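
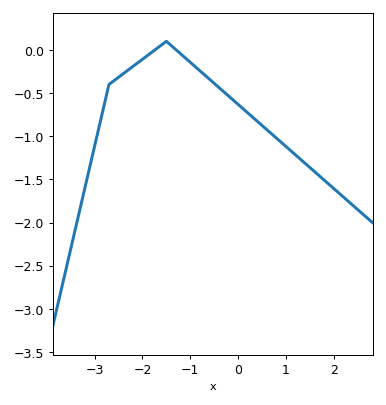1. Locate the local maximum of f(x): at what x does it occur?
-1.5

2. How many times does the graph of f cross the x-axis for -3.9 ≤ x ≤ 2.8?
2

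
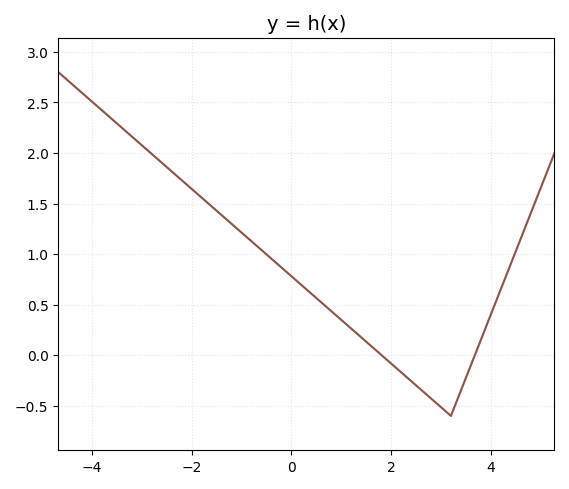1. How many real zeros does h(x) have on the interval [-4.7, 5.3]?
2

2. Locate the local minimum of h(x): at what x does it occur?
3.2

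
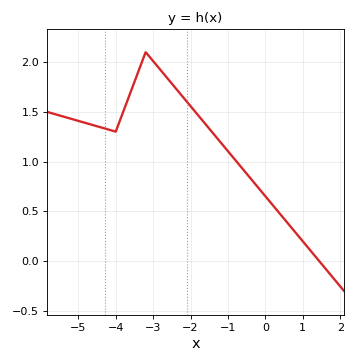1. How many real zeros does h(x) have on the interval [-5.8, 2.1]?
1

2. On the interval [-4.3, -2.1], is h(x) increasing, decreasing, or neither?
neither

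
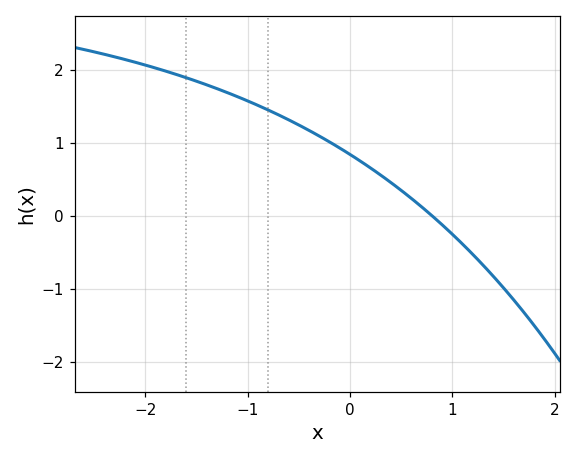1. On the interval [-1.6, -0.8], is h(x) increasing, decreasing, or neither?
decreasing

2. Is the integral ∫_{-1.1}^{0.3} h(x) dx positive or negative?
positive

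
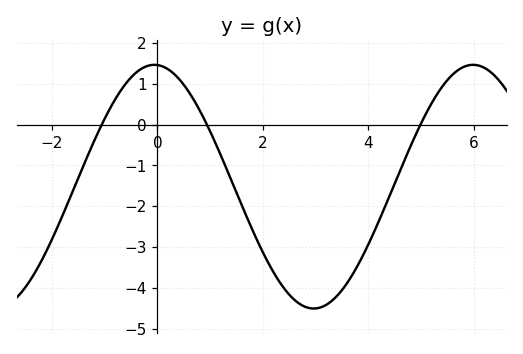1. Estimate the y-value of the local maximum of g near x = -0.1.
1.47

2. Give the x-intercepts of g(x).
-1.05, 0.941, 4.99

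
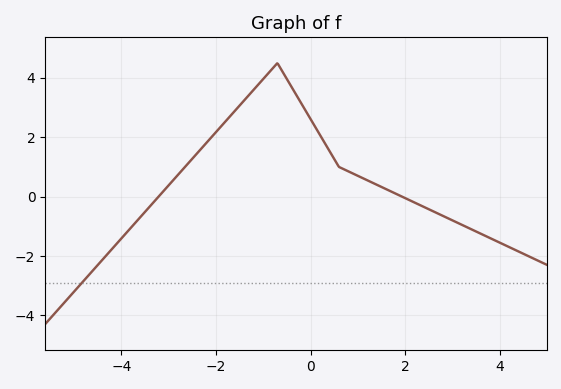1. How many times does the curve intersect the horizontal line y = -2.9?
1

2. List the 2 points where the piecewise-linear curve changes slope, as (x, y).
(-0.7, 4.5); (0.6, 1)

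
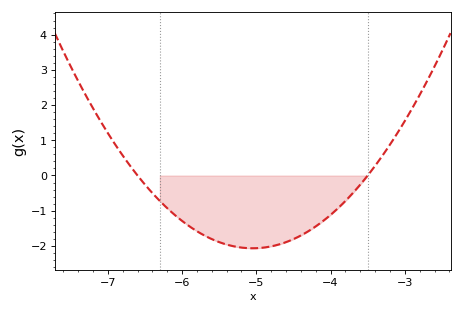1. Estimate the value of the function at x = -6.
-1.29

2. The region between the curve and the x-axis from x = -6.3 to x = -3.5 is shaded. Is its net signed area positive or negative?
negative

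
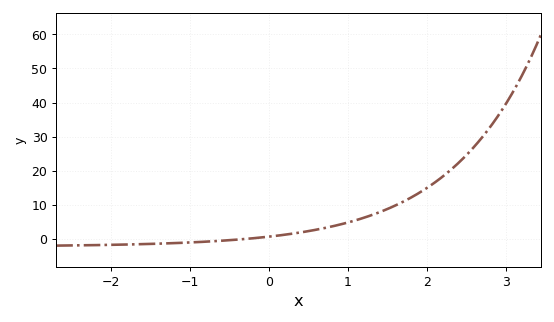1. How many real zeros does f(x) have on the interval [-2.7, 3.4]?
1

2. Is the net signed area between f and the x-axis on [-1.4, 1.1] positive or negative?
positive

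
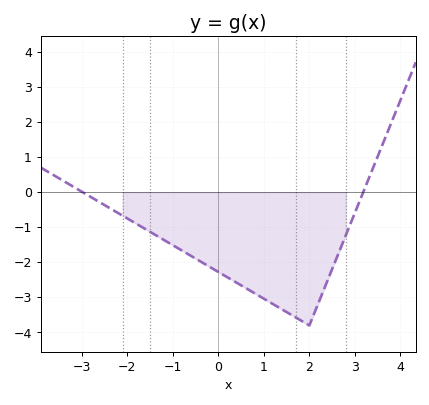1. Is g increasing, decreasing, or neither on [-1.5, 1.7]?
decreasing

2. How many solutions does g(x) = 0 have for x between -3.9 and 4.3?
2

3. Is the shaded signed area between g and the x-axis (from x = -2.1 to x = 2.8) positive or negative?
negative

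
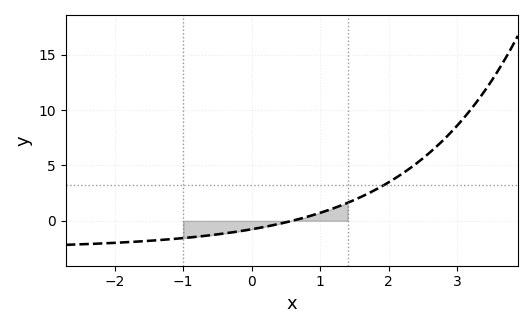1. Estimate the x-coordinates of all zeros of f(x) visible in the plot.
0.587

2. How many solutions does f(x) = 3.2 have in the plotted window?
1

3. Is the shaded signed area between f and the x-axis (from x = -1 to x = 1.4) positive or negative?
negative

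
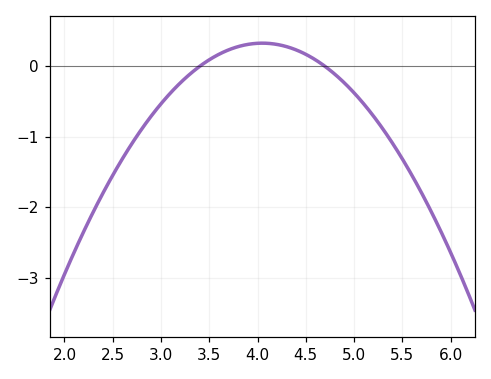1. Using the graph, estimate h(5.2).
-0.702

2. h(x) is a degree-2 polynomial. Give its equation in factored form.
y = -0.78(x - 3.4)(x - 4.7)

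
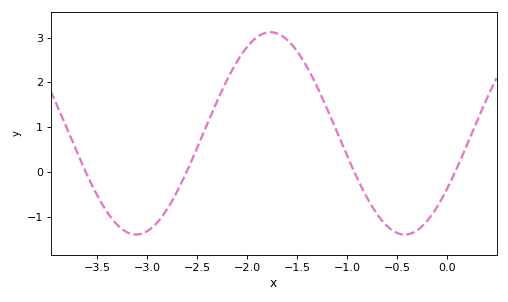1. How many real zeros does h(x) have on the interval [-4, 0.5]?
4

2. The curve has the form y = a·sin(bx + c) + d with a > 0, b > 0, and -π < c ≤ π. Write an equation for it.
y = 2.26sin(2.3x - 0.58) + 0.86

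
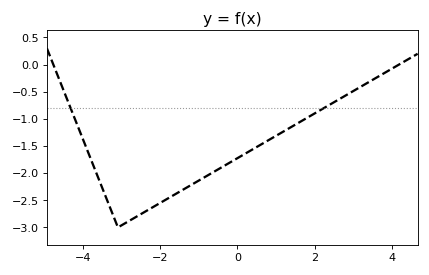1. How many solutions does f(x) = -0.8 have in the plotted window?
2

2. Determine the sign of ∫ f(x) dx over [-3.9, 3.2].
negative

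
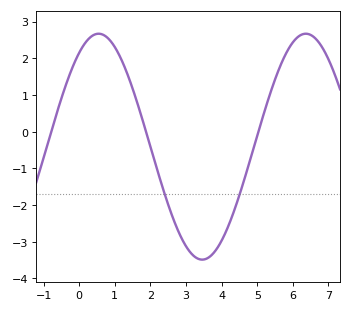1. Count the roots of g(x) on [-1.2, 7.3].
3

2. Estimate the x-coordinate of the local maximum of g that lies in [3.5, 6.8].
6.4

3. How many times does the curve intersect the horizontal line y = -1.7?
2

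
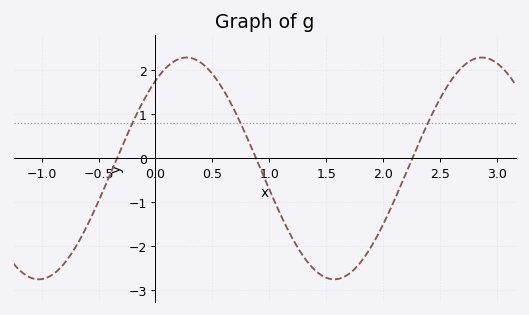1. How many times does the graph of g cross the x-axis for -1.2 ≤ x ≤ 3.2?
3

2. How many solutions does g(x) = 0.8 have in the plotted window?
3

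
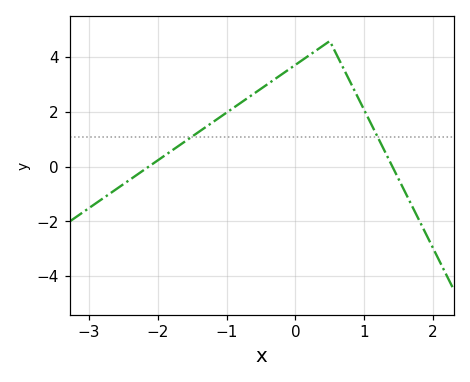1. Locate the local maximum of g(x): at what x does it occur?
0.5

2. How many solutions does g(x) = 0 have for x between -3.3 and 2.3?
2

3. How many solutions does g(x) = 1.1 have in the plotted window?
2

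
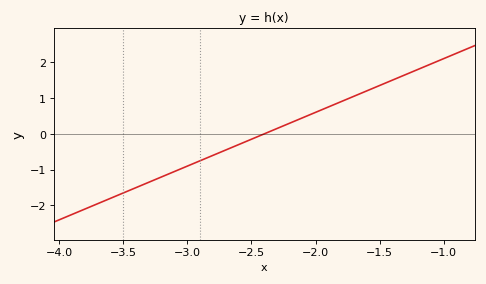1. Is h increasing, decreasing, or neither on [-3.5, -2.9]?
increasing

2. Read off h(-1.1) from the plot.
1.95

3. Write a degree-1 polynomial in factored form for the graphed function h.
y = 1.5(x + 2.4)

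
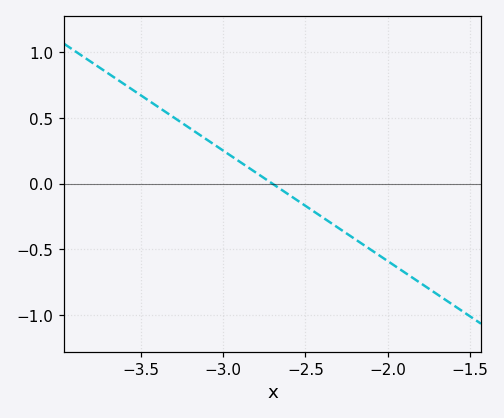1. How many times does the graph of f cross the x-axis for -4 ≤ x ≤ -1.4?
1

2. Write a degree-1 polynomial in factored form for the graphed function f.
y = -0.84(x + 2.7)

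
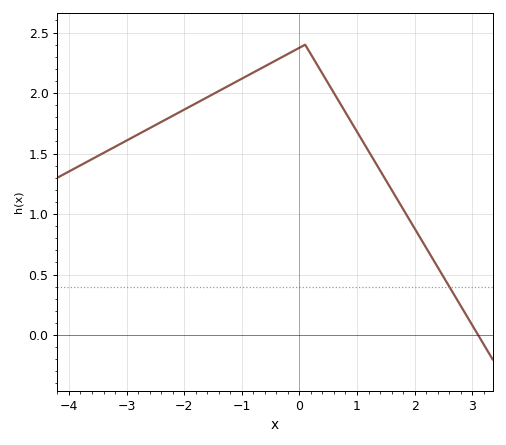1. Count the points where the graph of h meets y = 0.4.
1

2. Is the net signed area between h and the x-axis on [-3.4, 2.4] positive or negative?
positive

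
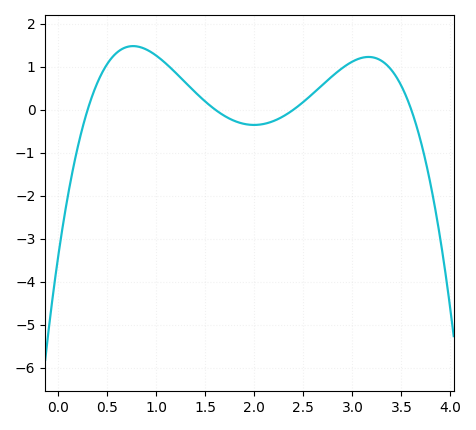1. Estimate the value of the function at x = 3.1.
1.21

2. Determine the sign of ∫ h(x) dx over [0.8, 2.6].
positive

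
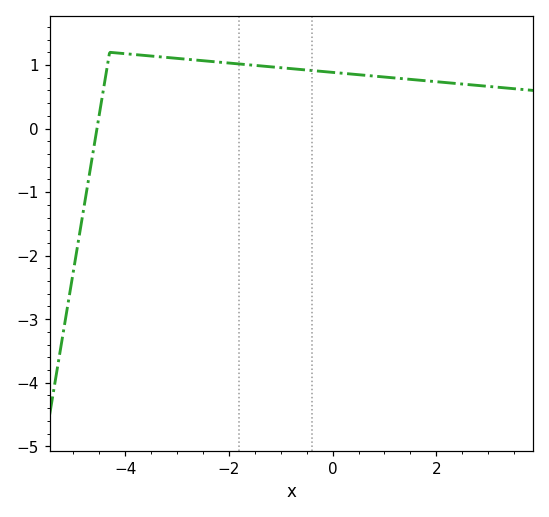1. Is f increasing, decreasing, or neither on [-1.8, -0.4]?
decreasing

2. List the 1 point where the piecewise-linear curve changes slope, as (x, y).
(-4.3, 1.2)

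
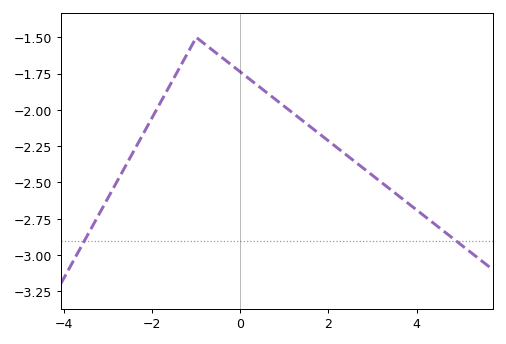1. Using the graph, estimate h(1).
-1.98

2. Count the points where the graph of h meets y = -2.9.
2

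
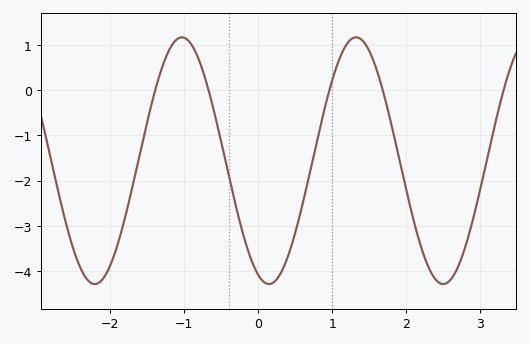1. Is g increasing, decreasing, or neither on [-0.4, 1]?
neither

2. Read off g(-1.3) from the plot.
0.5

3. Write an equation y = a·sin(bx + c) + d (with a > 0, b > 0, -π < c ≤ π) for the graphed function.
y = 2.73sin(2.7x - 2) - 1.56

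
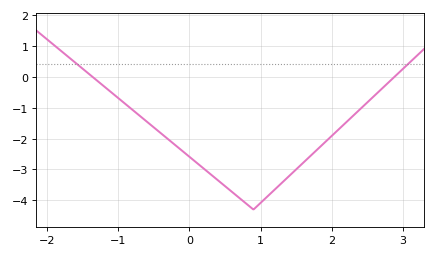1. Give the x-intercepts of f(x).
-1.4, 2.9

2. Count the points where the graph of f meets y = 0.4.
2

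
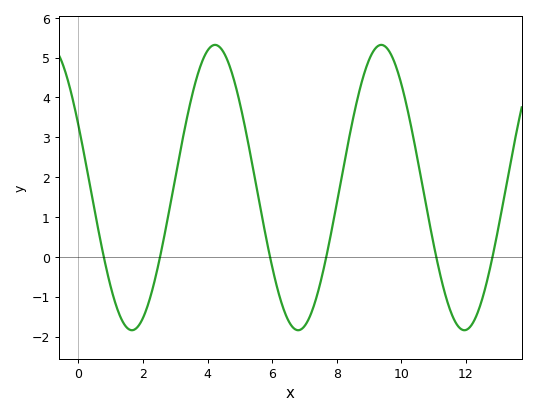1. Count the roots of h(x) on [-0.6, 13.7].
6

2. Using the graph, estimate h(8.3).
2.6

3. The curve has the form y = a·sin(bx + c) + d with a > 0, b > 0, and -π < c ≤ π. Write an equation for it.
y = 3.58sin(1.2x + 2.7) + 1.74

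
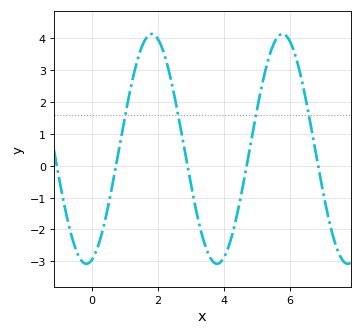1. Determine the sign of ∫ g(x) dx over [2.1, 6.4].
positive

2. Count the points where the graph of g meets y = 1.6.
4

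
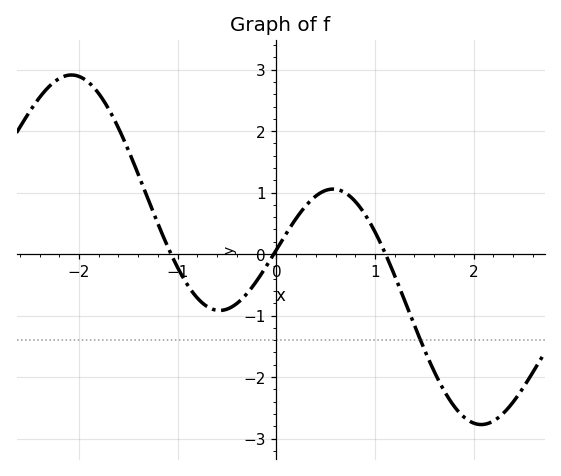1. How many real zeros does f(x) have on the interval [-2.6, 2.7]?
3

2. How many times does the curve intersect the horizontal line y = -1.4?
1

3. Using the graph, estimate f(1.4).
-1.16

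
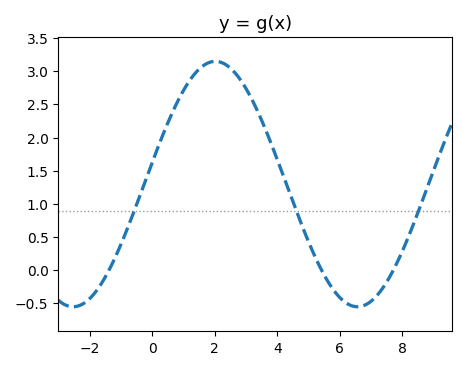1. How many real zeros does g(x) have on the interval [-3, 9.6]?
3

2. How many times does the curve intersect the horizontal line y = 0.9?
3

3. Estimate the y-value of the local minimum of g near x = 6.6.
-0.55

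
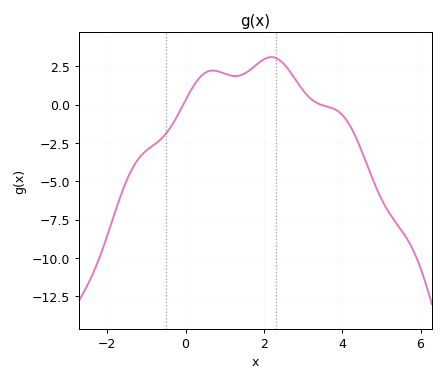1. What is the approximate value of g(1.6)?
2.2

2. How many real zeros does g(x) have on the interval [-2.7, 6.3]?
2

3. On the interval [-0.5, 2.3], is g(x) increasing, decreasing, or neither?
neither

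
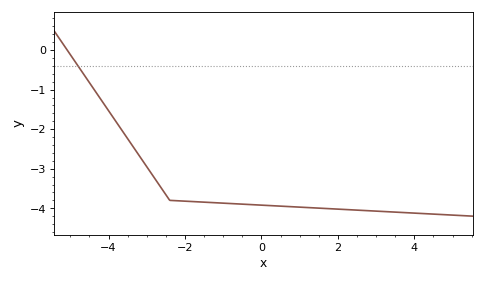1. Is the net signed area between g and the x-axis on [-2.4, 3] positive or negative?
negative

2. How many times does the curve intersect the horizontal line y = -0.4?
1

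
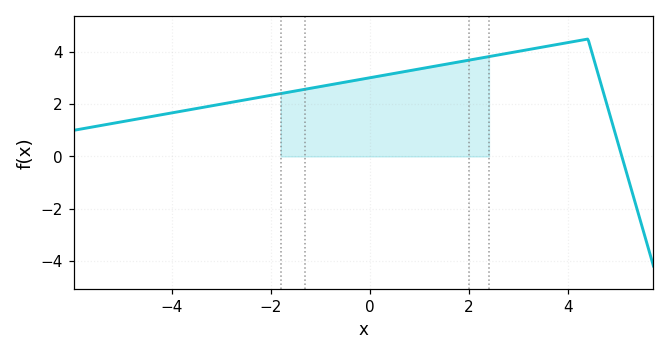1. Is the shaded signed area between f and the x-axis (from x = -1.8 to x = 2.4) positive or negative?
positive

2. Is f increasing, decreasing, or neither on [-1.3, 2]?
increasing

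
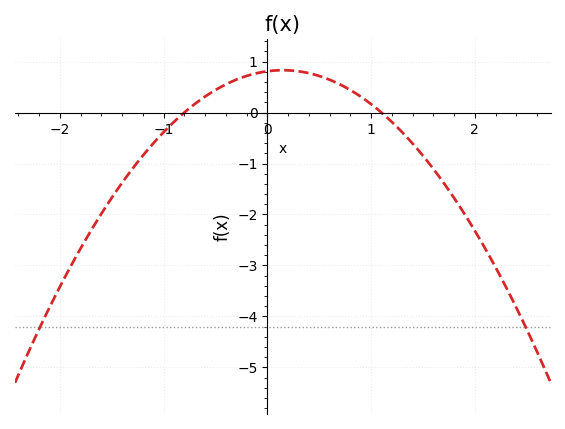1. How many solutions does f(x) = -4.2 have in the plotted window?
2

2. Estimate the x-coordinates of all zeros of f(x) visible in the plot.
-0.8, 1.1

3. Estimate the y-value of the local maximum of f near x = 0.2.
0.8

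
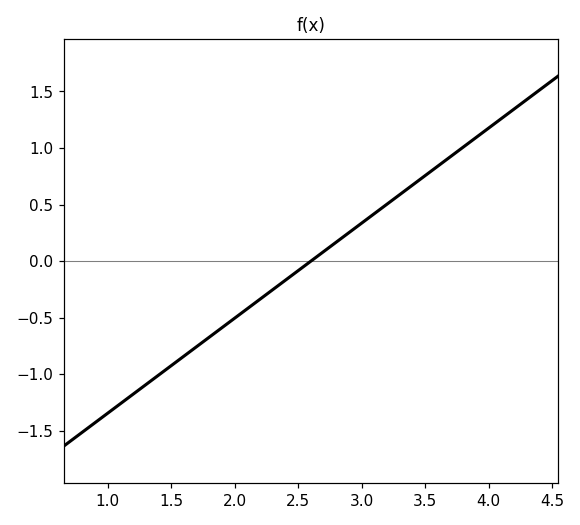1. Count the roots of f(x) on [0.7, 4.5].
1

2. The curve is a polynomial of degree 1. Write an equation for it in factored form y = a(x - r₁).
y = 0.84(x - 2.6)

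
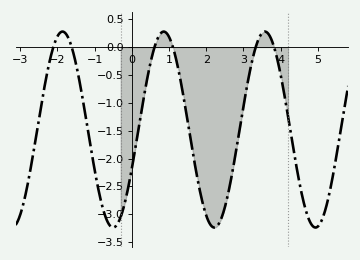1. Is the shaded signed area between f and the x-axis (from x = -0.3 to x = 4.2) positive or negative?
negative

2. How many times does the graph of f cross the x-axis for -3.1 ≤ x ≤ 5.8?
6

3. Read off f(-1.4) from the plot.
-0.65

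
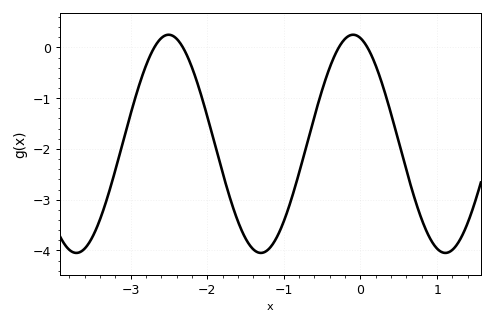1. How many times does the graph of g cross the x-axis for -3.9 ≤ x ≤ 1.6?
4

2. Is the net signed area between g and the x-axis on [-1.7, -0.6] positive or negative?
negative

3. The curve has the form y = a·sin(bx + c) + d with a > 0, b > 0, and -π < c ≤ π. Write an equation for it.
y = 2.15sin(2.61x + 1.82) - 1.9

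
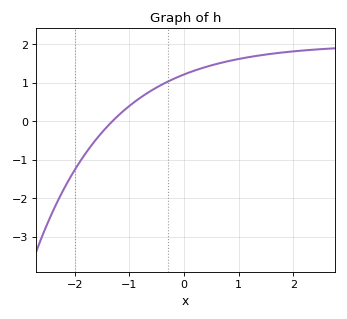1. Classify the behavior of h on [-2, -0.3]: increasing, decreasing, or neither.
increasing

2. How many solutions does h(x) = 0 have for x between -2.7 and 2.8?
1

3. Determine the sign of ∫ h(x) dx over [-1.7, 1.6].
positive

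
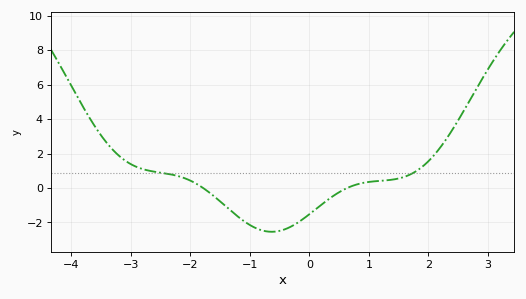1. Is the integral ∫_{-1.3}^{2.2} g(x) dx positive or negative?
negative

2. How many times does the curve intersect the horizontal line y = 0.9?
2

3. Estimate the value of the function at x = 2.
1.6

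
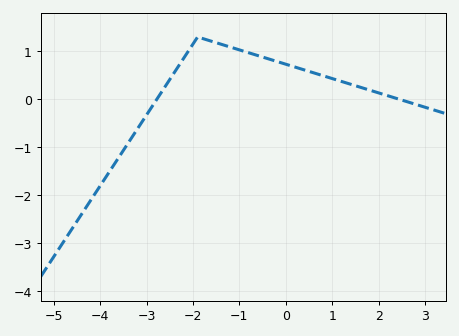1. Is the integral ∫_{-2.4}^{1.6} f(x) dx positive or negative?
positive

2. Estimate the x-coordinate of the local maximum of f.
-1.9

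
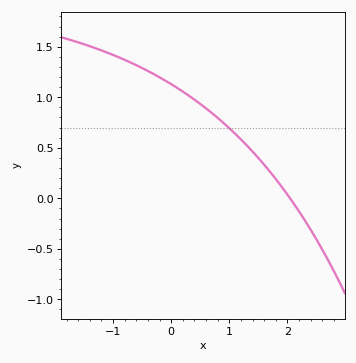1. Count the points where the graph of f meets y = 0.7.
1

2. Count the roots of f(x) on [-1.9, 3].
1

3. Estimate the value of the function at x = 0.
1.15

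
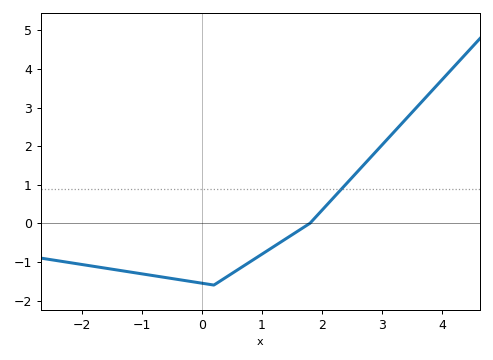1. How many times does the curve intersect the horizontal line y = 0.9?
1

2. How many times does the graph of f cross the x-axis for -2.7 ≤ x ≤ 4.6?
1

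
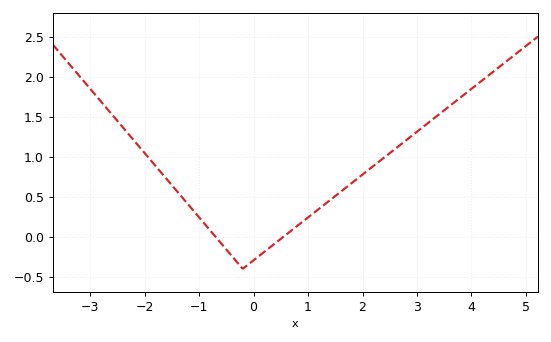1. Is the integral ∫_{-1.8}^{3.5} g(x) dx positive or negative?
positive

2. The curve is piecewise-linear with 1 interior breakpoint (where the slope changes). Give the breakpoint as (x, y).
(-0.2, -0.4)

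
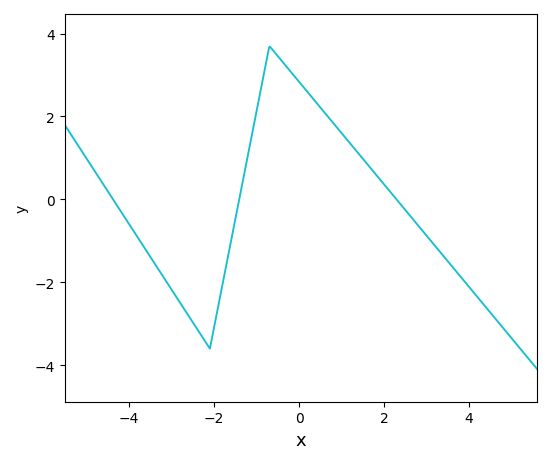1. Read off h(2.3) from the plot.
0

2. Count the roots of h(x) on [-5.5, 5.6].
3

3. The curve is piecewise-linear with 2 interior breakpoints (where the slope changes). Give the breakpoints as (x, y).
(-2.1, -3.6); (-0.7, 3.7)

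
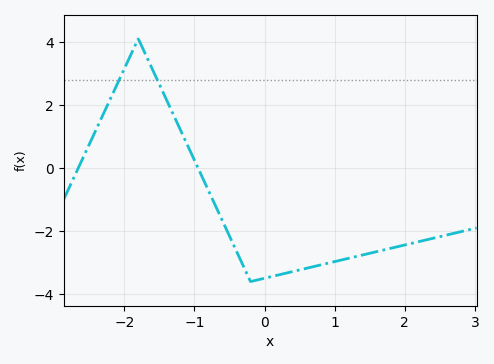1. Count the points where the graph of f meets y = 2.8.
2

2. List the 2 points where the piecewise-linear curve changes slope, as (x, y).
(-1.8, 4.1); (-0.2, -3.6)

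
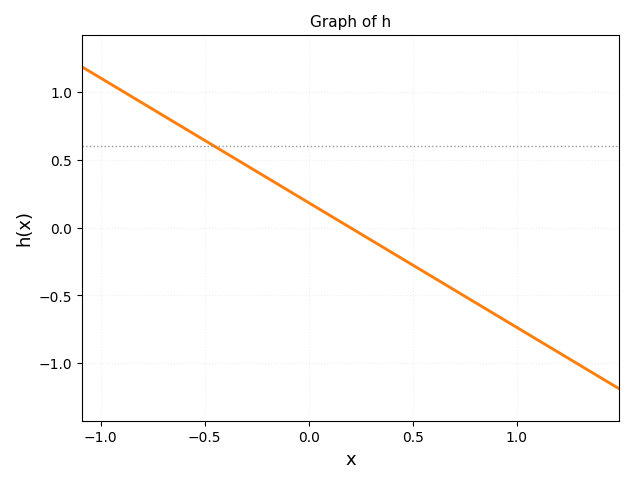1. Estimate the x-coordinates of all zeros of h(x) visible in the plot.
0.2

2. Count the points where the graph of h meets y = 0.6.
1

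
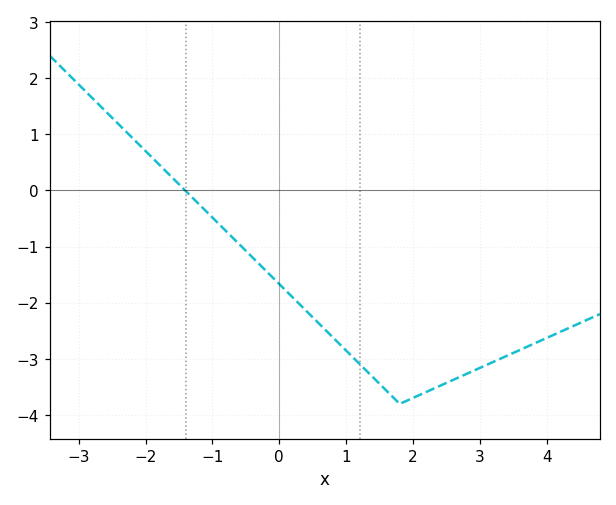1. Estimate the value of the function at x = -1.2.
-0.2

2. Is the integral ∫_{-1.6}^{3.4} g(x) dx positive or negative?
negative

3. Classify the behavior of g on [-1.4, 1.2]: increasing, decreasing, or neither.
decreasing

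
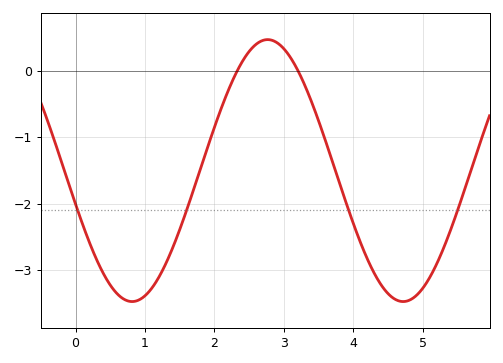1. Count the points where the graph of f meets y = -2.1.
4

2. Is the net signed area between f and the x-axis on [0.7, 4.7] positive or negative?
negative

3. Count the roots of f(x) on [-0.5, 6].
2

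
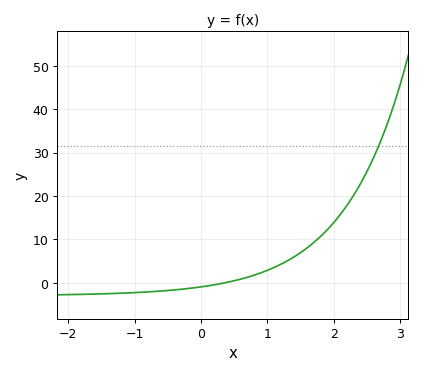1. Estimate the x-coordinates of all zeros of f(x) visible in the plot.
0.354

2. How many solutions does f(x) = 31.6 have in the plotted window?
1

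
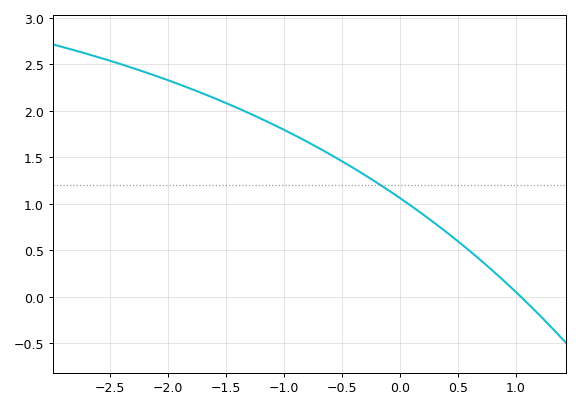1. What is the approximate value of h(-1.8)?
2.23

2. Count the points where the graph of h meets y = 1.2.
1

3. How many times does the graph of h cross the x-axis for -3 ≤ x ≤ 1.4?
1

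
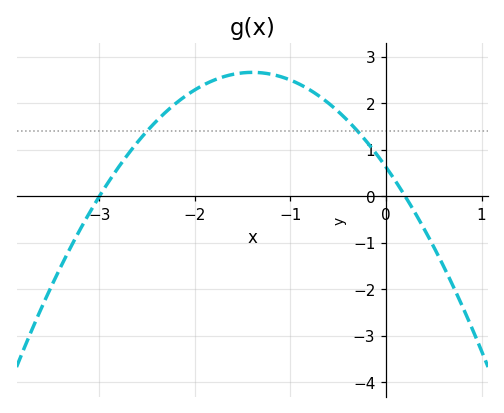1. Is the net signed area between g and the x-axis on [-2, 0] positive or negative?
positive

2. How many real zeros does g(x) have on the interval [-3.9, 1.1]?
2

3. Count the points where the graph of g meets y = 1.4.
2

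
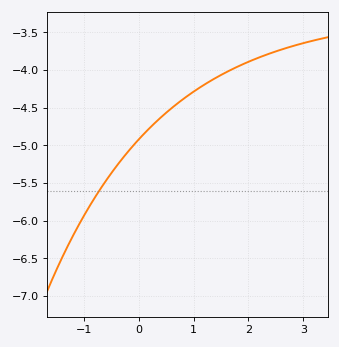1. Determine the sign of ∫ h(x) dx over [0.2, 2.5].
negative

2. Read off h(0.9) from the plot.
-4.34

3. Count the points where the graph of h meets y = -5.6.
1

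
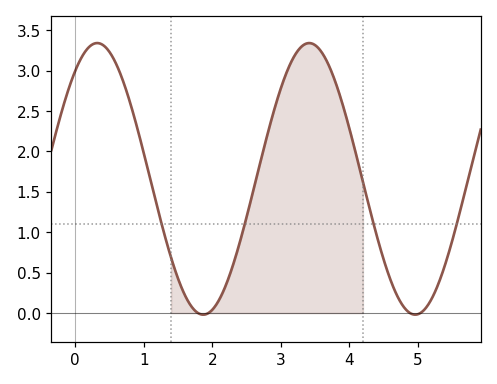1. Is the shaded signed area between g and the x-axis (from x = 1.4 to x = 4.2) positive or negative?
positive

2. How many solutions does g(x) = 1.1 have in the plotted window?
4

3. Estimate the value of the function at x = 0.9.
2.3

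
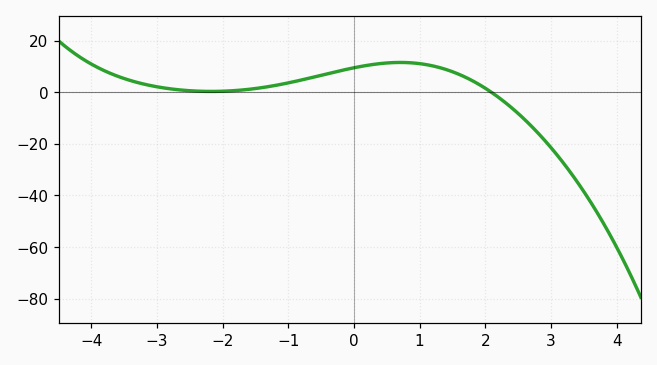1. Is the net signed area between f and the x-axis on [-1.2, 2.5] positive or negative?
positive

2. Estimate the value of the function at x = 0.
10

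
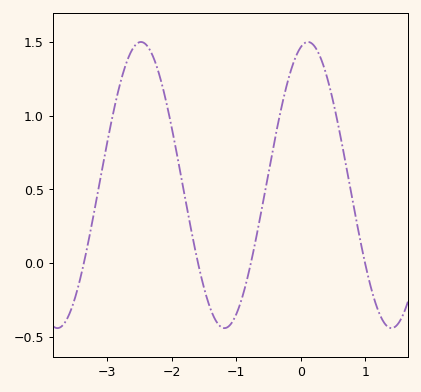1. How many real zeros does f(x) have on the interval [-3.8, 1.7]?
4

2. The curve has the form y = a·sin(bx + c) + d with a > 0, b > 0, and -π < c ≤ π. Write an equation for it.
y = 0.97sin(2.4x + 1.3) + 0.53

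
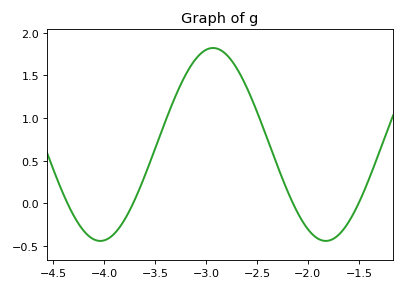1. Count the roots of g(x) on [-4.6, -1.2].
4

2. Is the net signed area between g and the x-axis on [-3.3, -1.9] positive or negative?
positive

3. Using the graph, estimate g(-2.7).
1.6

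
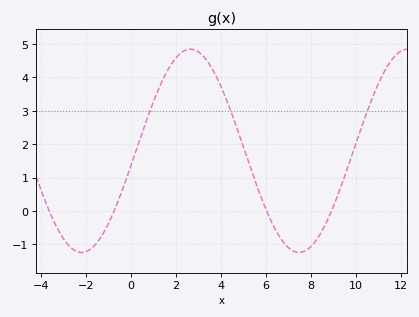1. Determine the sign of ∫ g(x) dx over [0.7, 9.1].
positive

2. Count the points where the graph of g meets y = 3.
3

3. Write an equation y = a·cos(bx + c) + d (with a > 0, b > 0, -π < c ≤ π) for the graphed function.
y = 3.04cos(0.65x - 1.72) + 1.8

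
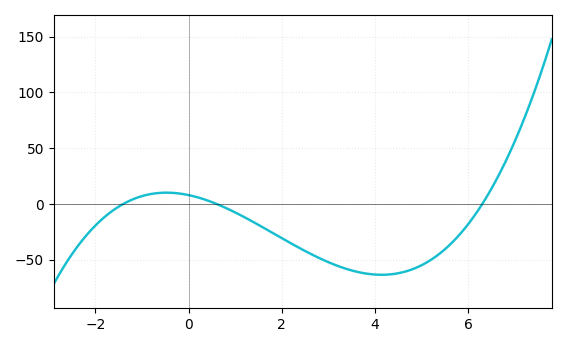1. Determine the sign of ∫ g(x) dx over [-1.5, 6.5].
negative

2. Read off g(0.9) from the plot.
-5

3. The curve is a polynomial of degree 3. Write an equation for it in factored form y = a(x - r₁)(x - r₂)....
y = 1.5(x + 1.4)(x - 0.6)(x - 6.3)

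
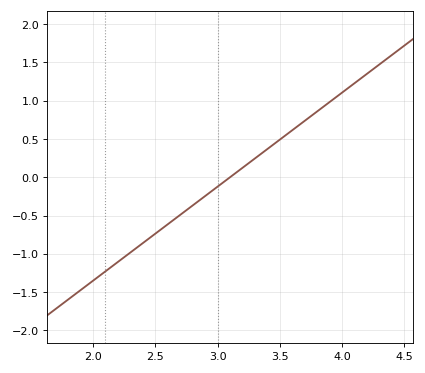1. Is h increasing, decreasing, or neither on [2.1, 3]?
increasing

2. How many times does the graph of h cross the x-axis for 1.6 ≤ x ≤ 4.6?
1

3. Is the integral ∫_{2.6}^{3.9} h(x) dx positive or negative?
positive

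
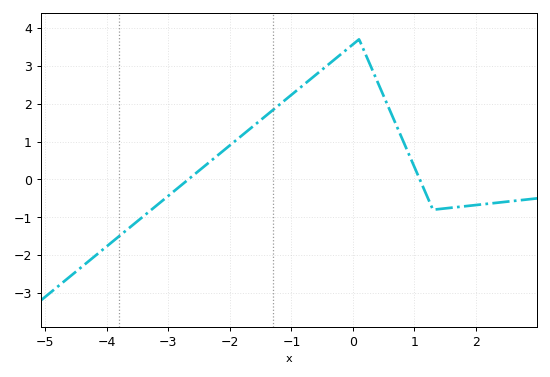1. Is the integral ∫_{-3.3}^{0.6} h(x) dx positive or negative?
positive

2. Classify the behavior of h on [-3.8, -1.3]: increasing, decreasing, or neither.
increasing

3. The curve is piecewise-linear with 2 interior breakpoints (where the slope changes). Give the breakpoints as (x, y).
(0.1, 3.7); (1.3, -0.8)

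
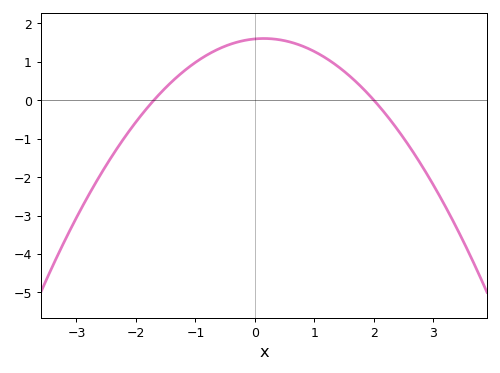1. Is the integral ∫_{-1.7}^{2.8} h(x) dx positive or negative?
positive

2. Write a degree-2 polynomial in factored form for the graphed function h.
y = -0.47(x + 1.7)(x - 2)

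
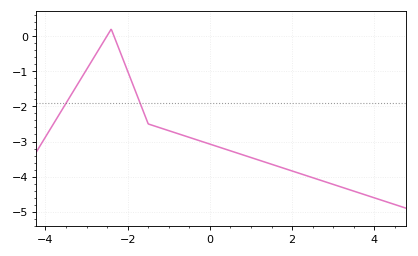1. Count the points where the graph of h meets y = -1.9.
2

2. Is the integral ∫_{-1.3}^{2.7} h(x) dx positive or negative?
negative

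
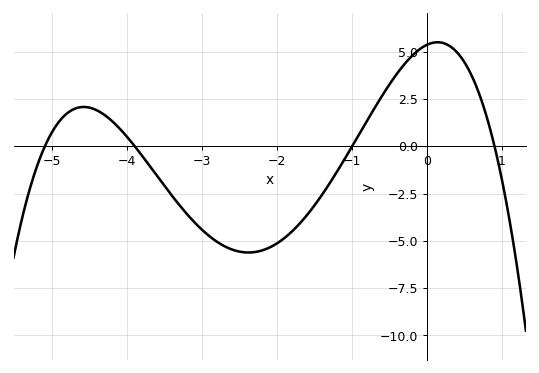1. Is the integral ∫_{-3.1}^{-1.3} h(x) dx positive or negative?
negative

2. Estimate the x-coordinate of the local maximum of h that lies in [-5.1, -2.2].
-4.58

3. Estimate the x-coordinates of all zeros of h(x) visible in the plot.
-5.1, -3.9, -1, 0.9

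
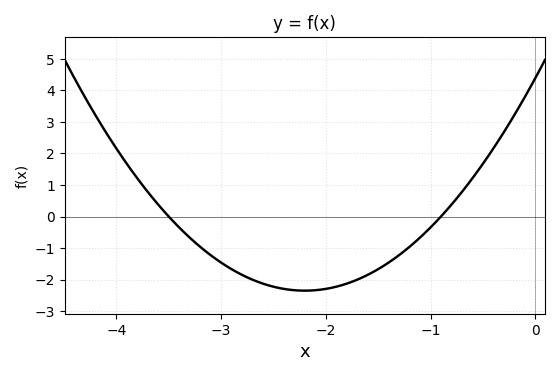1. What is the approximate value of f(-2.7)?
-2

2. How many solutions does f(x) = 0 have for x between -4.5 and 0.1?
2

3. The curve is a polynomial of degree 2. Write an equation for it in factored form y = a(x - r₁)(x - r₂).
y = 1.39(x + 3.5)(x + 0.9)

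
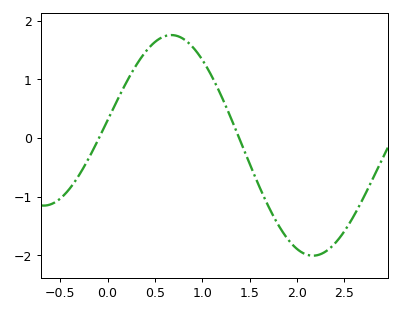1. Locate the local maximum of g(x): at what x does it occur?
0.674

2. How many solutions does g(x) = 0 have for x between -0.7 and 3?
2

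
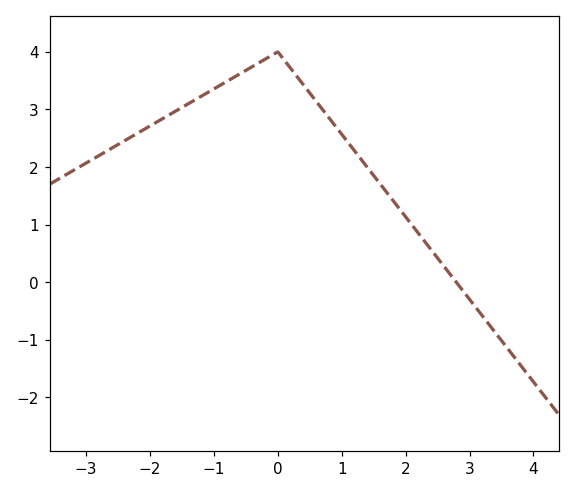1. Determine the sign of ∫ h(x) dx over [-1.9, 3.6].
positive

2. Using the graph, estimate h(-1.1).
3.3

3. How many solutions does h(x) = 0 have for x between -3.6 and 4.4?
1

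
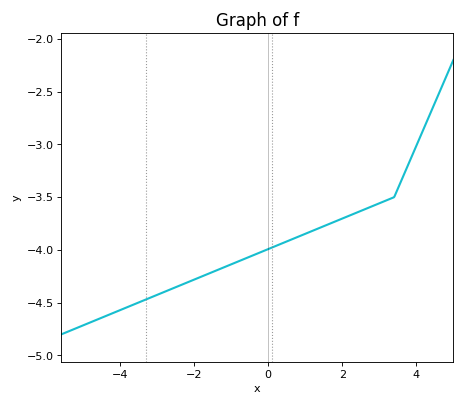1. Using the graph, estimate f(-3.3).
-4.45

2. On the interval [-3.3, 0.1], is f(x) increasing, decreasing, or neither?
increasing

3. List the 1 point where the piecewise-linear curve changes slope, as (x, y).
(3.4, -3.5)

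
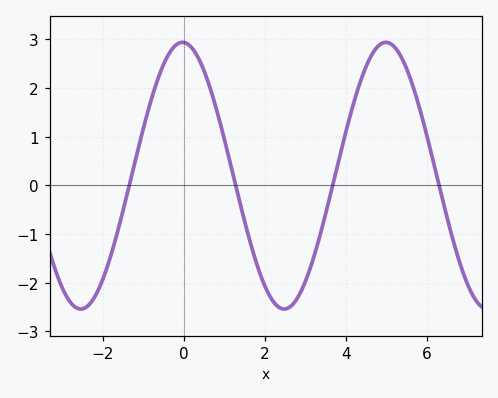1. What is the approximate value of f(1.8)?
-1.61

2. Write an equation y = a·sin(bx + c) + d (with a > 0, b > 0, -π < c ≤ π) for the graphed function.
y = 2.74sin(1.25x + 1.61) + 0.2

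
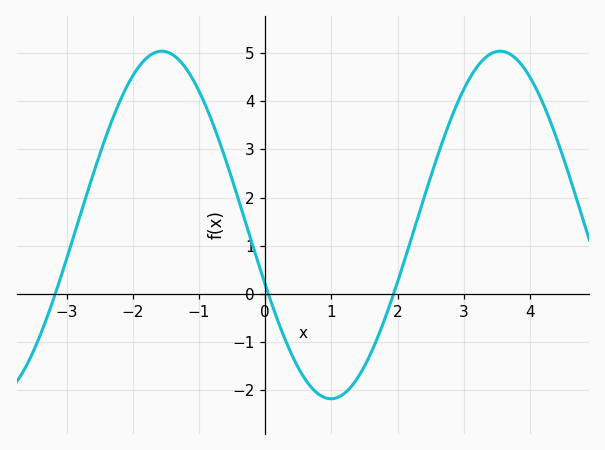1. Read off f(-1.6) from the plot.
5.04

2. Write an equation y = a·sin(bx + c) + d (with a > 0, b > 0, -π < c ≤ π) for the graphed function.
y = 3.61sin(1.23x - 2.79) + 1.43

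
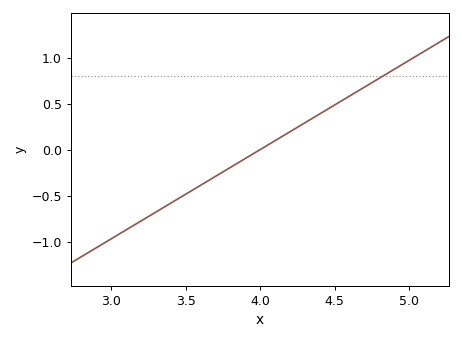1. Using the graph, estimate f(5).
0.95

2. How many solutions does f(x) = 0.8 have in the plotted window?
1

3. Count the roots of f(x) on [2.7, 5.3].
1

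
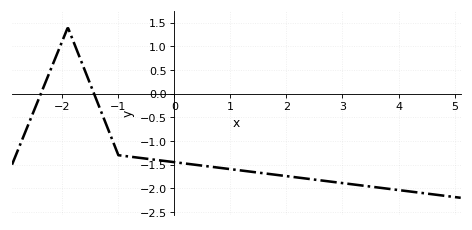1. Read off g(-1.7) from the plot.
0.8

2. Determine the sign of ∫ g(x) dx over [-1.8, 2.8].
negative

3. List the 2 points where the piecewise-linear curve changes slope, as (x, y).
(-1.9, 1.4); (-1, -1.3)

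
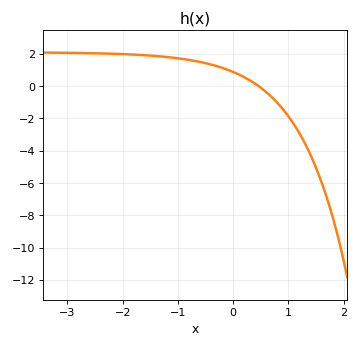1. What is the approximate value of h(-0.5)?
1.41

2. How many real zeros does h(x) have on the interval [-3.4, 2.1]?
1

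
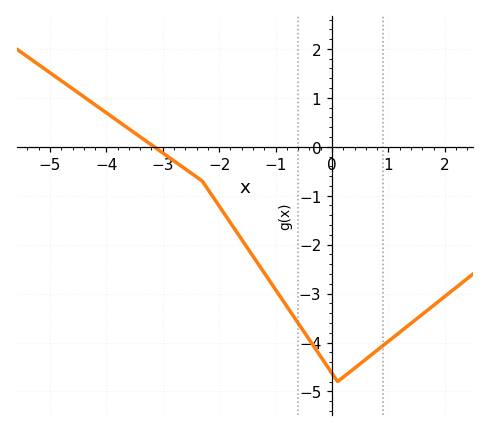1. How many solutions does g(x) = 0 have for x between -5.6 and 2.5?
1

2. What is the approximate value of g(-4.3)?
0.94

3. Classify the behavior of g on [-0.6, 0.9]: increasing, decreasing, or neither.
neither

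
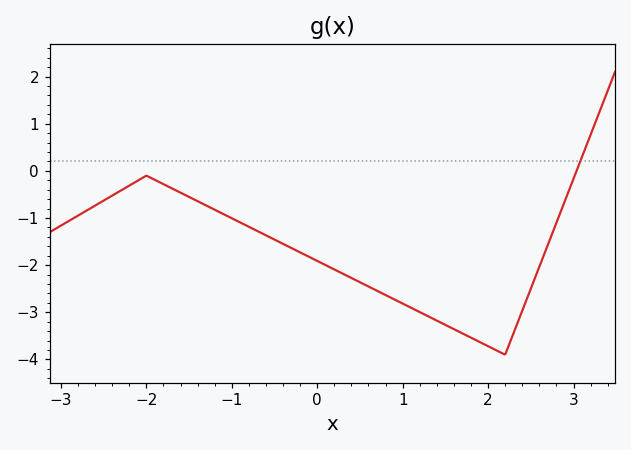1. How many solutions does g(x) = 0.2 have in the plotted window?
1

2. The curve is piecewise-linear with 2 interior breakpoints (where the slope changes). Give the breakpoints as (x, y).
(-2, -0.1); (2.2, -3.9)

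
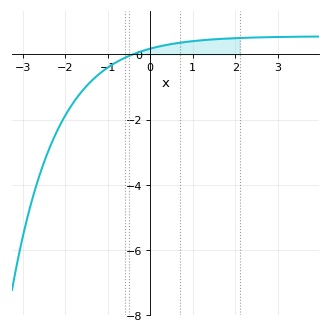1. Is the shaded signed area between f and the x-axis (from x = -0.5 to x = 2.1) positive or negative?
positive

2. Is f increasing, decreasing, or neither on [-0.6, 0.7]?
increasing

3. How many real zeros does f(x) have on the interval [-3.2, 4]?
1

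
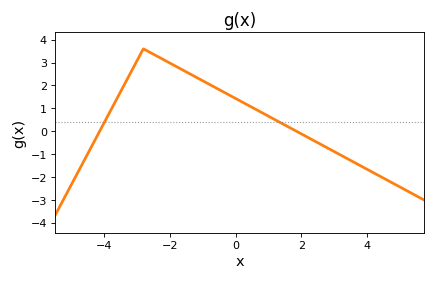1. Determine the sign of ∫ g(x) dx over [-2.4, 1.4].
positive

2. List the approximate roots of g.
-4.13, 1.85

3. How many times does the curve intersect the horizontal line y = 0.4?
2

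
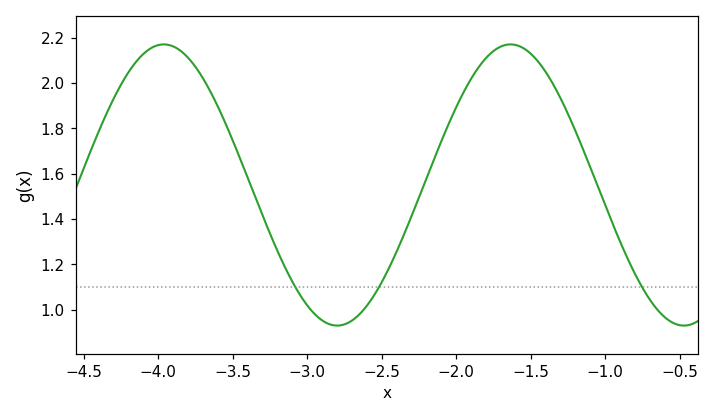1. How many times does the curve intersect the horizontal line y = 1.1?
3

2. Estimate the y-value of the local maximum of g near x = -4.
2.16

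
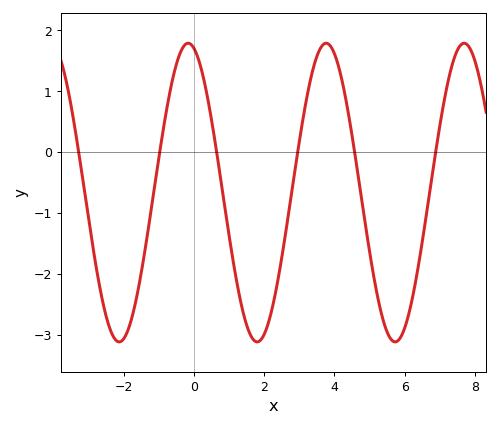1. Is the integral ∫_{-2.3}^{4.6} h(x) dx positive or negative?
negative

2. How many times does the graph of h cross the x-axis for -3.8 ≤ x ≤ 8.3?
6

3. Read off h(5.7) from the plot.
-3.1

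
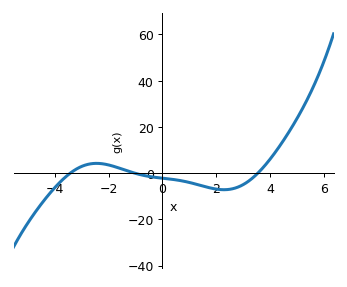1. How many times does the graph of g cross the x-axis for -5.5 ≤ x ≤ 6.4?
3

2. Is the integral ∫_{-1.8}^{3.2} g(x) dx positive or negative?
negative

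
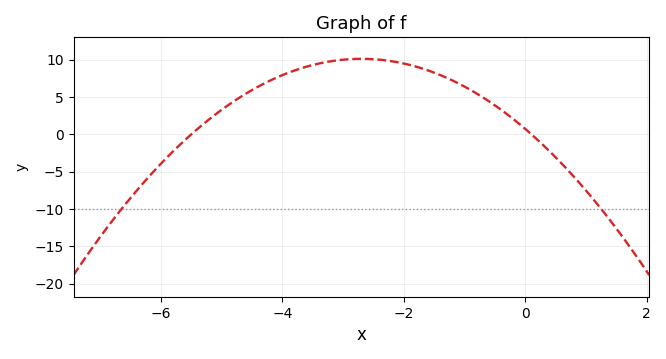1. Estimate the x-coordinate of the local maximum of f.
-2.7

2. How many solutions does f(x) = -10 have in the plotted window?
2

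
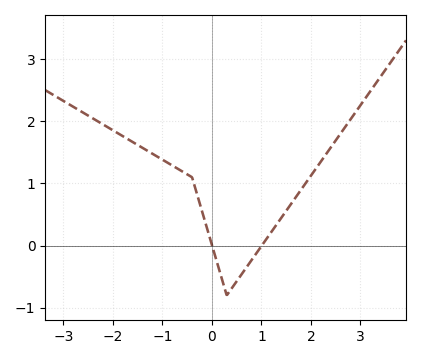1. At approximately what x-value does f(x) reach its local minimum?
0.3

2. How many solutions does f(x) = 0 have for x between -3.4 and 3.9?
2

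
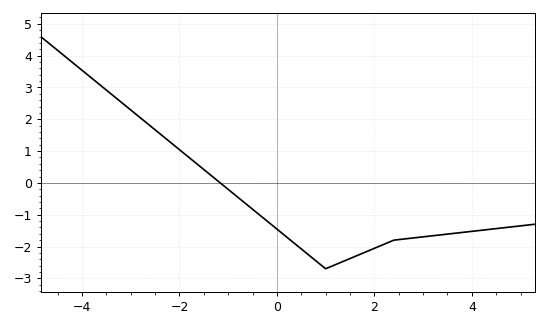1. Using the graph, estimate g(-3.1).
2.4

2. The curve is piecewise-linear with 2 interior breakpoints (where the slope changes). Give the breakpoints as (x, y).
(1, -2.7); (2.4, -1.8)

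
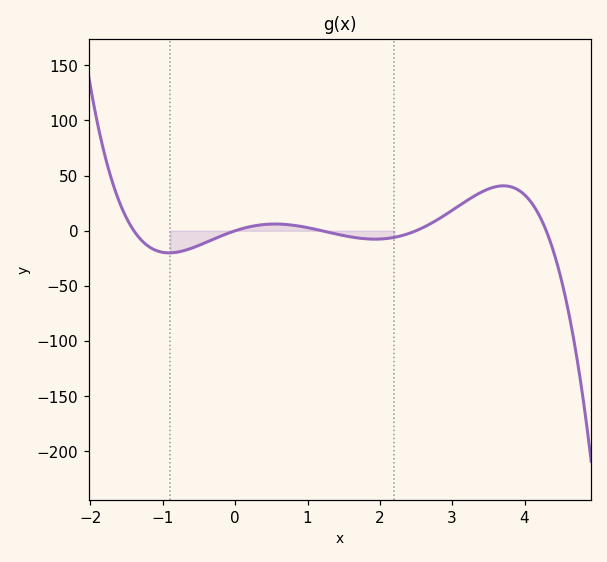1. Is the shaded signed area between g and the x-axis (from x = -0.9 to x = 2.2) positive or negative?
negative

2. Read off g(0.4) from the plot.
5.66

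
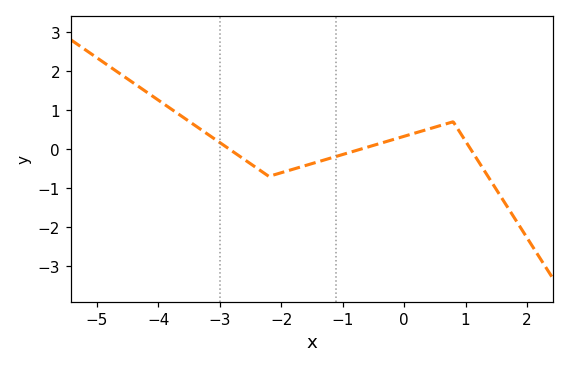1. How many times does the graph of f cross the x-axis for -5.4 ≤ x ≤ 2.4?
3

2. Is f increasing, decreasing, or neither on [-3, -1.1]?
neither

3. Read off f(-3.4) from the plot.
0.603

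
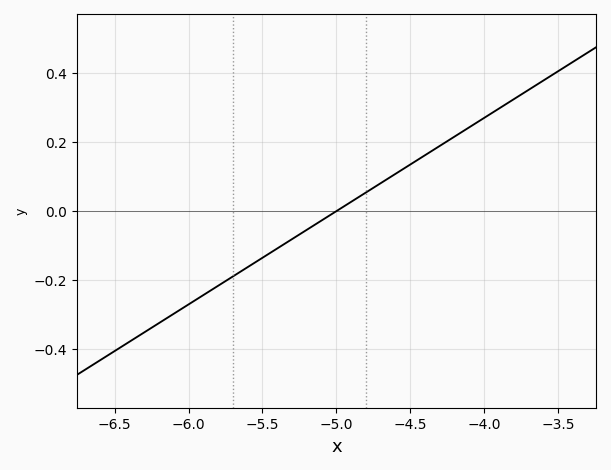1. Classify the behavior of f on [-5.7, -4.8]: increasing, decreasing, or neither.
increasing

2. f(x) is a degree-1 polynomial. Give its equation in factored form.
y = 0.27(x + 5)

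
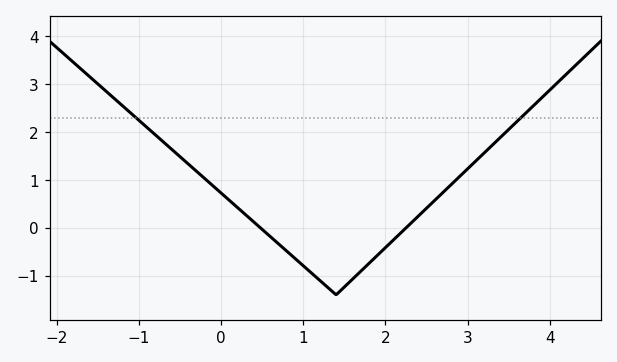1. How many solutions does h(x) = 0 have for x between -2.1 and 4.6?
2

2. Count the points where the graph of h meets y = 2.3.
2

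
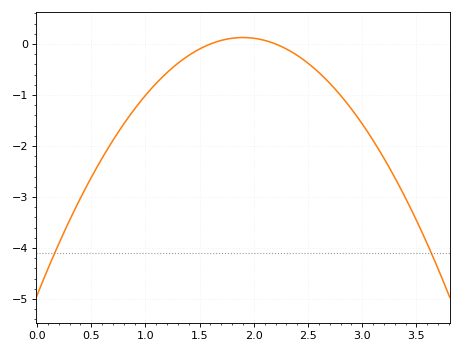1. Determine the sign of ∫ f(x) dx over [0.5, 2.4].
negative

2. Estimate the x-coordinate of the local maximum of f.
1.9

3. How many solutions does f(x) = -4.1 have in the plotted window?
2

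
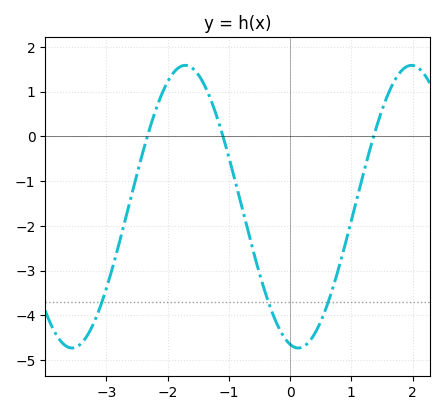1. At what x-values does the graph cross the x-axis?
-2.3, -1.1, 1.4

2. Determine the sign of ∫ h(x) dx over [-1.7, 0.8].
negative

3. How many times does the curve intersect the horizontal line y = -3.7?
3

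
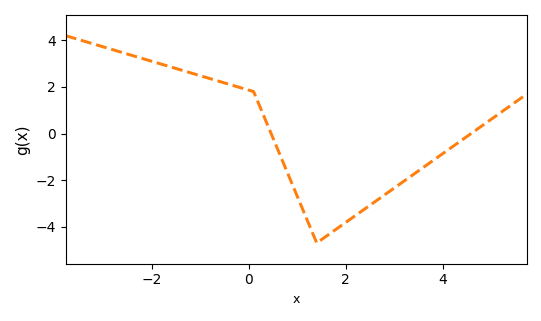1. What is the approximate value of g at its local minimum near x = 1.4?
-4.7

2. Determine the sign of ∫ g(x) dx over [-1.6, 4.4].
negative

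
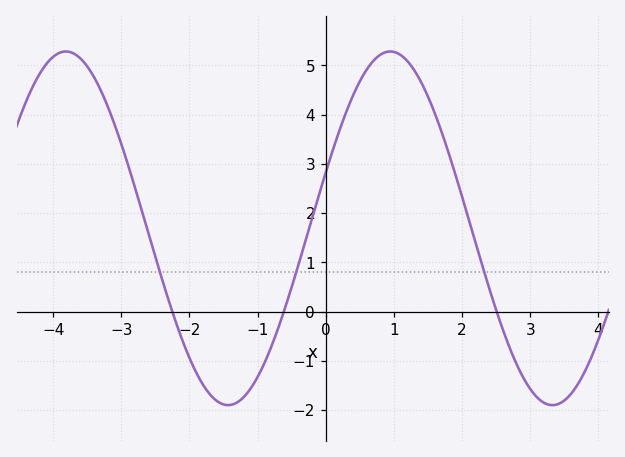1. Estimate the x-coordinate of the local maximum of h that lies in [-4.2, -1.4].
-3.81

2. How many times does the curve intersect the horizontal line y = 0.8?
3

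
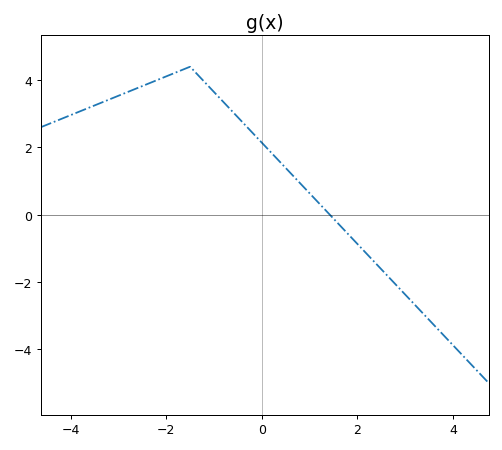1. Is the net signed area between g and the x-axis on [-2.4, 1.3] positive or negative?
positive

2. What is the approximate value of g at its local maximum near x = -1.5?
4.4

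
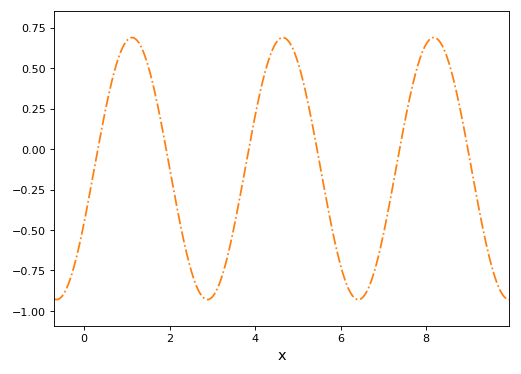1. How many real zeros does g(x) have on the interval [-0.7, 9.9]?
6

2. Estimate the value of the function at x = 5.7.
-0.36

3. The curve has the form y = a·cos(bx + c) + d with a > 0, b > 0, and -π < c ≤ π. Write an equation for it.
y = 0.81cos(1.8x - 2) - 0.12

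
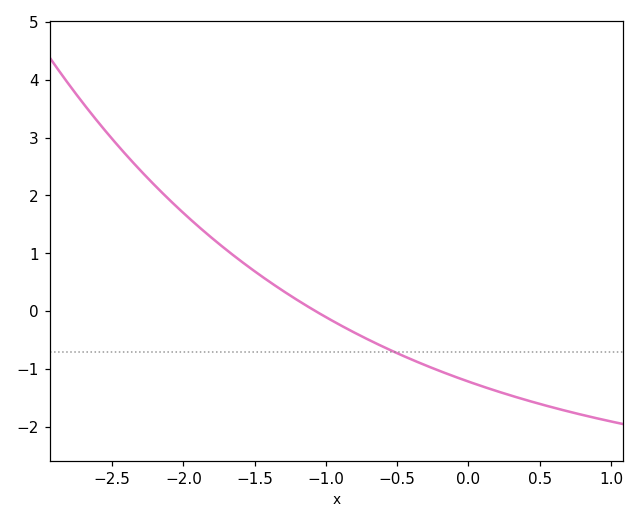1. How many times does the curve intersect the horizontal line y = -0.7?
1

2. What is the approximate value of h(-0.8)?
-0.373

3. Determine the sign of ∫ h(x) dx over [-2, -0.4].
positive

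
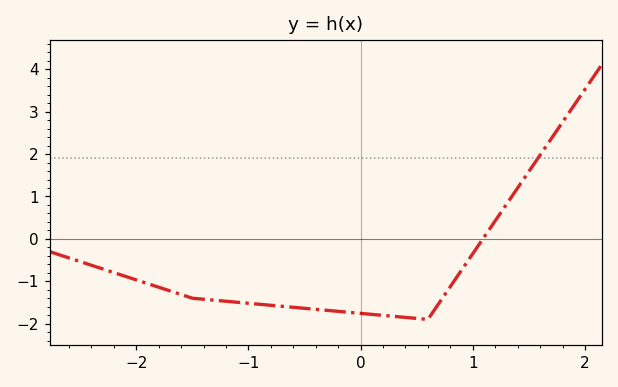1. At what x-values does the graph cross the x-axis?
1.09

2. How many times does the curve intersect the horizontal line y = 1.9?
1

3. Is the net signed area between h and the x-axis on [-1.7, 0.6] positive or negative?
negative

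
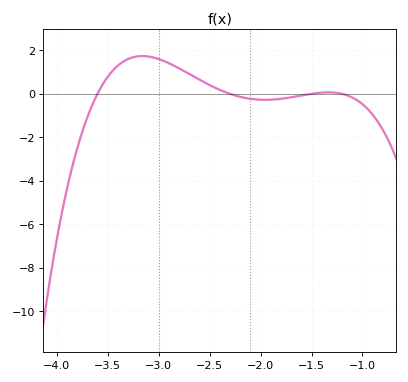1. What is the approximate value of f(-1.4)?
0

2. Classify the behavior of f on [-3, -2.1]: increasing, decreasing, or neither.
decreasing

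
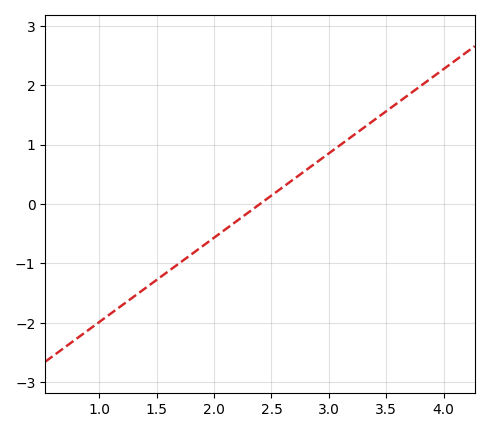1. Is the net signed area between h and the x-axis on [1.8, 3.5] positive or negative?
positive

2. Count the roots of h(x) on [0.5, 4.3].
1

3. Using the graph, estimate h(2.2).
-0.3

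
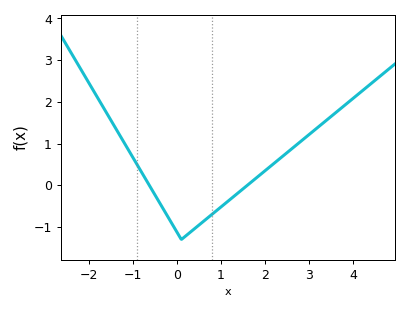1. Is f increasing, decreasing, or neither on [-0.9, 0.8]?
neither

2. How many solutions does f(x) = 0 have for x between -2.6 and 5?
2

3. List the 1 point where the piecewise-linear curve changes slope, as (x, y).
(0.1, -1.3)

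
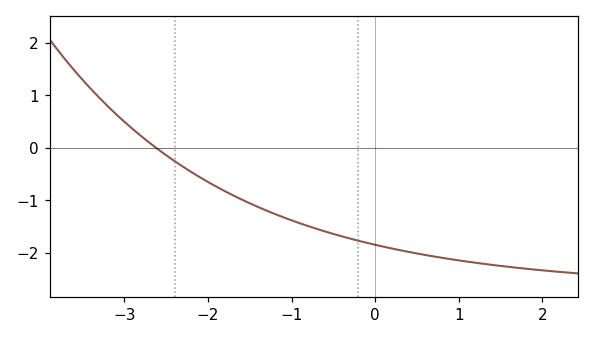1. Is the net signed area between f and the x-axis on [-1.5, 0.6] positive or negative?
negative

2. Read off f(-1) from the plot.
-1.4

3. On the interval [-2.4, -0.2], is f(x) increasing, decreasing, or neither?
decreasing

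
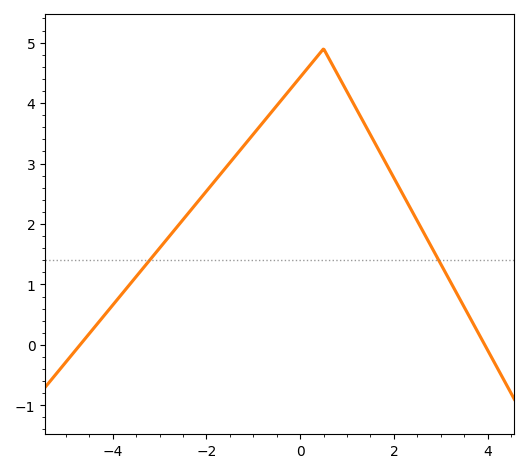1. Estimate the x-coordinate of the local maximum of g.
0.501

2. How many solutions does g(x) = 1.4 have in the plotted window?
2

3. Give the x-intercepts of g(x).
-4.7, 3.94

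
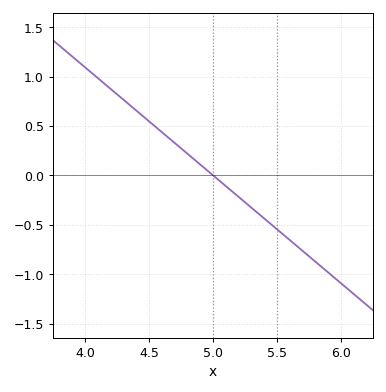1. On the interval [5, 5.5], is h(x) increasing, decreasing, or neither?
decreasing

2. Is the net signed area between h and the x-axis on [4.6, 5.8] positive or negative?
negative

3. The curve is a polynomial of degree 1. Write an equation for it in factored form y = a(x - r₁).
y = -1.09(x - 5)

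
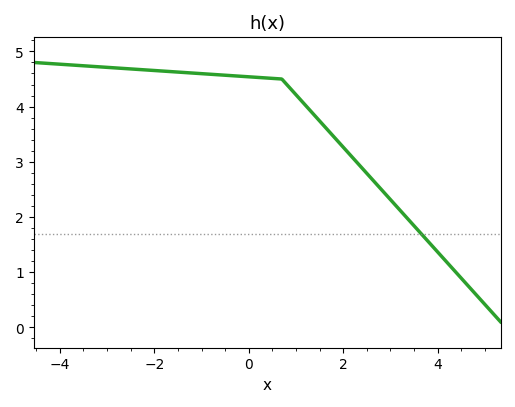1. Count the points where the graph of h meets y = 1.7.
1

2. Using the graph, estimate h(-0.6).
4.6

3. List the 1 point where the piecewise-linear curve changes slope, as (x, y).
(0.7, 4.5)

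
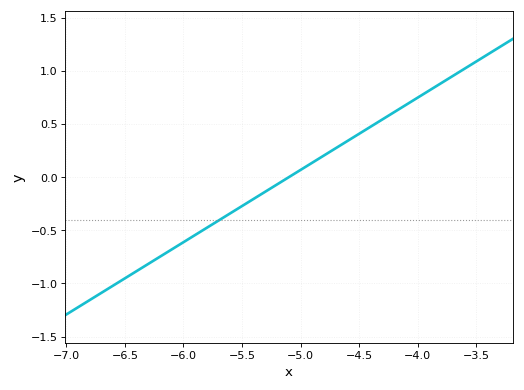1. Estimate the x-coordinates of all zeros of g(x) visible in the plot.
-5.1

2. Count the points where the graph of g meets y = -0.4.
1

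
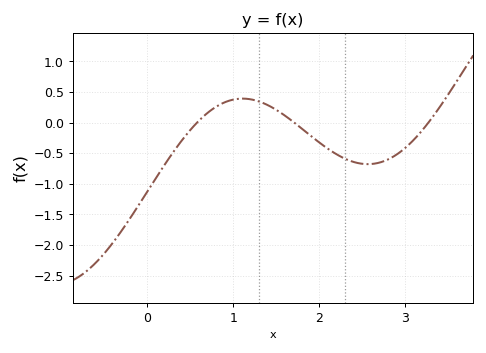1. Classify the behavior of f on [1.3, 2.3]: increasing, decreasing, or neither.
decreasing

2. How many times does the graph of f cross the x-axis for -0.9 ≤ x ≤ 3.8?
3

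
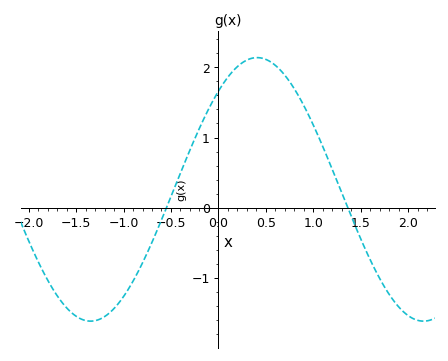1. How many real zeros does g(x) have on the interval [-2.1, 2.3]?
2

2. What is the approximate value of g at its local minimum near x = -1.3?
-1.62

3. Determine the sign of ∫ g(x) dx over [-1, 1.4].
positive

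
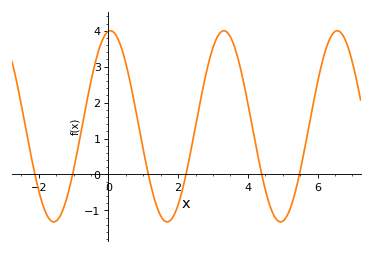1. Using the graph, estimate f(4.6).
-0.768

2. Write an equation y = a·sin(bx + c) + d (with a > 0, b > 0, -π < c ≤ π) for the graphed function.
y = 2.66sin(1.93x + 1.46) + 1.34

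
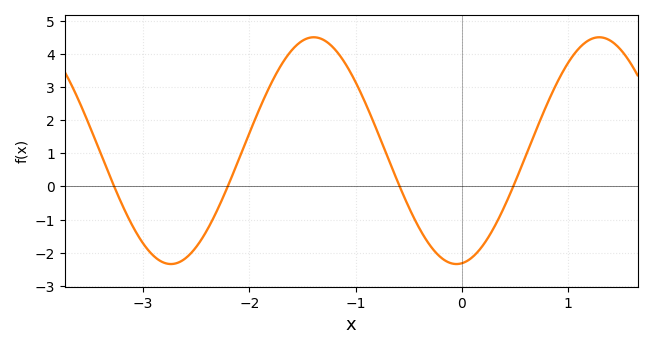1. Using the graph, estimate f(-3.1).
-1.18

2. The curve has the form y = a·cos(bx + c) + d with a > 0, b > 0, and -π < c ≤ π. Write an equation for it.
y = 3.42cos(2.34x - 3.02) + 1.08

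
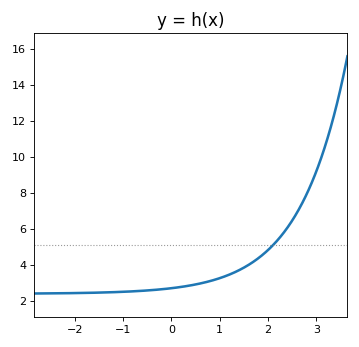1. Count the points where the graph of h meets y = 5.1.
1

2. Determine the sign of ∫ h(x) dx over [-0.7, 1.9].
positive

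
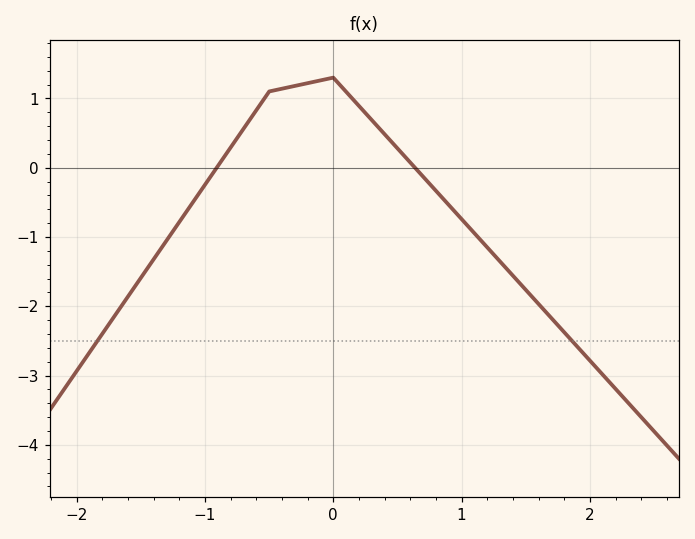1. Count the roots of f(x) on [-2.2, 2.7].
2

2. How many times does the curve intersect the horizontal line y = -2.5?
2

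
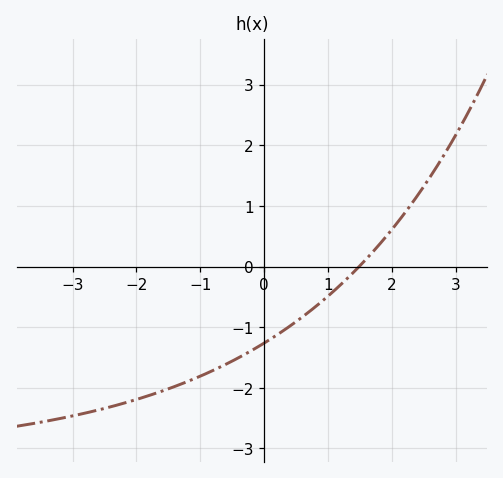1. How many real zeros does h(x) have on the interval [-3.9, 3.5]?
1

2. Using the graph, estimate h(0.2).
-1.13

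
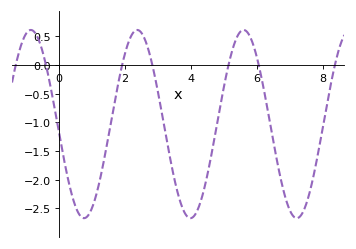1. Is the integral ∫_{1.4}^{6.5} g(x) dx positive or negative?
negative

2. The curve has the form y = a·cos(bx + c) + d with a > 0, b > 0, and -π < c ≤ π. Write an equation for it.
y = 1.64cos(1.95x + 1.65) - 1.03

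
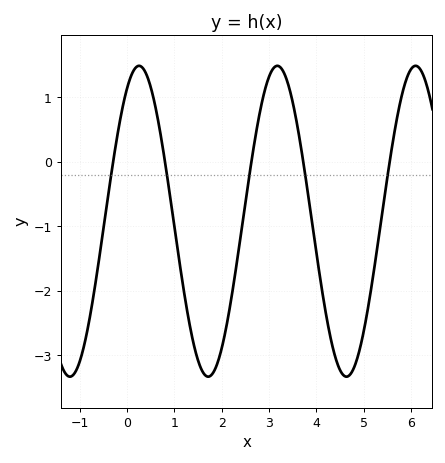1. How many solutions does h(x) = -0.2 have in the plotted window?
5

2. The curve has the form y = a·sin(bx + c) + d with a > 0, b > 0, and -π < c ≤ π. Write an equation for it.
y = 2.41sin(2.1x + 1) - 0.92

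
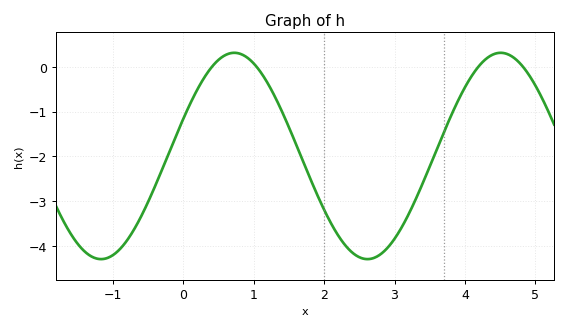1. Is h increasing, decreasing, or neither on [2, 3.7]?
neither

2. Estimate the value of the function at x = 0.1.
-0.8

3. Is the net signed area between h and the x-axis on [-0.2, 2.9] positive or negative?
negative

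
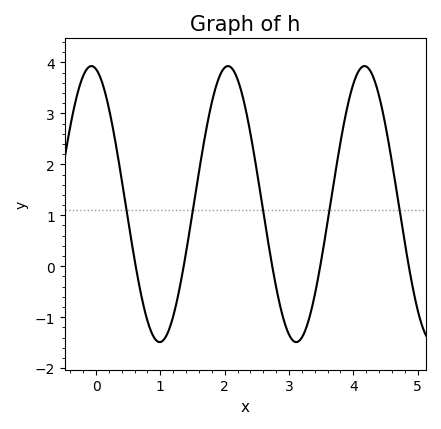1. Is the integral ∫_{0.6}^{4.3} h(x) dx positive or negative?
positive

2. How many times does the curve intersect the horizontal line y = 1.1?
5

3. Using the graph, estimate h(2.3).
3.23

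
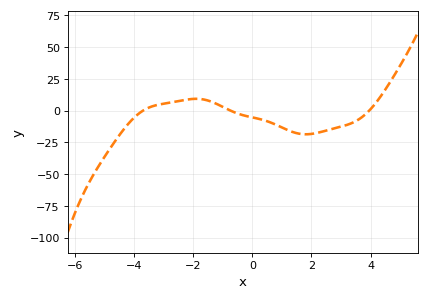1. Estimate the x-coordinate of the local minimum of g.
1.8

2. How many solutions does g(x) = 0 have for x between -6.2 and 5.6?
3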